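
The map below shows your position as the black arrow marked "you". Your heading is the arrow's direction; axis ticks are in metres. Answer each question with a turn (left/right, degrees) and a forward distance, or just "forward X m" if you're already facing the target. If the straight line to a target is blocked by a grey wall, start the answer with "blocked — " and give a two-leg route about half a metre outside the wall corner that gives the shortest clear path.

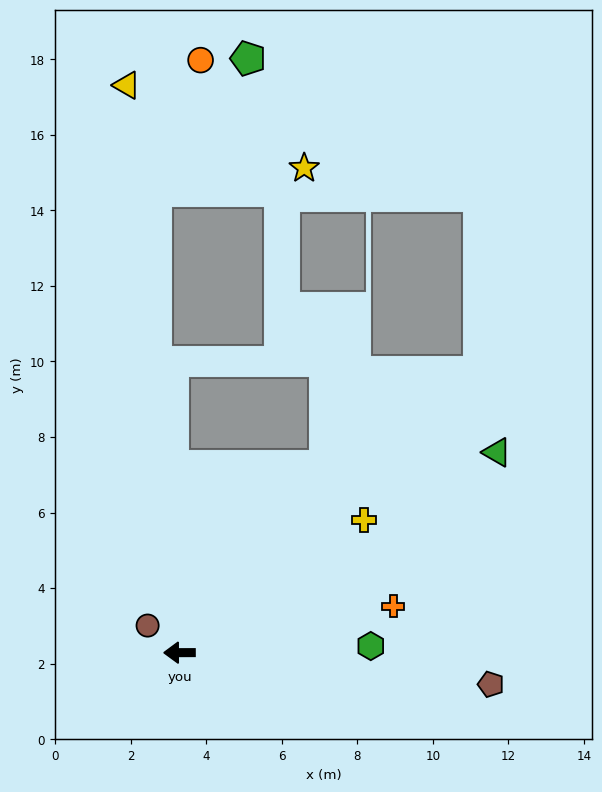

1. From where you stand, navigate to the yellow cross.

turn right 144°, forward 6.0 m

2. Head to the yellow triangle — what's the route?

turn right 85°, forward 15.1 m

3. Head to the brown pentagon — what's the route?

turn left 174°, forward 8.3 m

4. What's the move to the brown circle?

turn right 41°, forward 1.1 m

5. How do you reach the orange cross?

turn right 168°, forward 5.8 m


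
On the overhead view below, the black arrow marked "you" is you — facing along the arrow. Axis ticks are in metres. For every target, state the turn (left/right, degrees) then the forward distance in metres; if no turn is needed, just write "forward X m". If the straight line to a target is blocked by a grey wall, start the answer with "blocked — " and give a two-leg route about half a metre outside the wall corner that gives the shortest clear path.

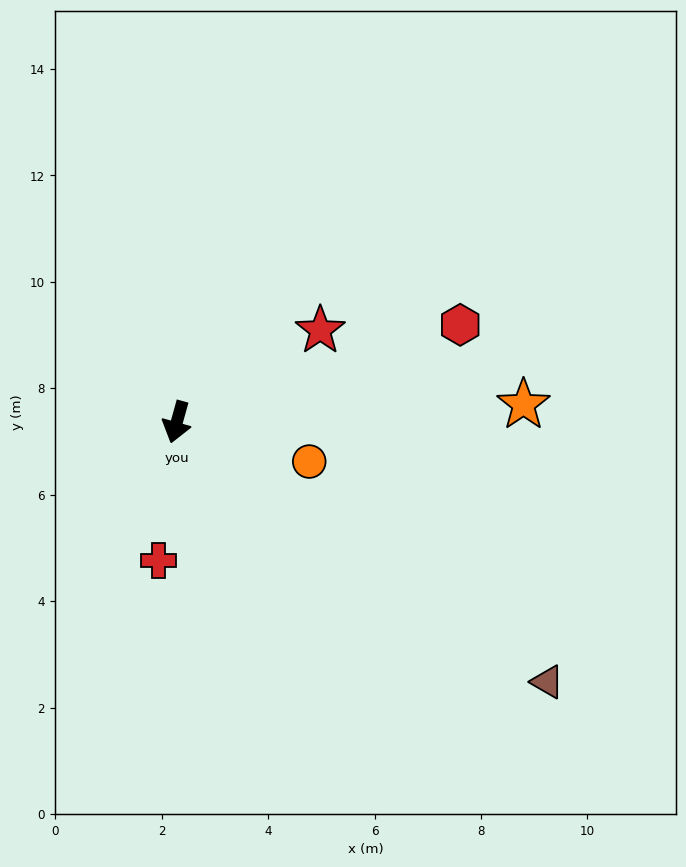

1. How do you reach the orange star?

turn left 108°, forward 6.5 m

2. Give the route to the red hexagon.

turn left 124°, forward 5.6 m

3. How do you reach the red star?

turn left 138°, forward 3.2 m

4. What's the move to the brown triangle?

turn left 70°, forward 8.5 m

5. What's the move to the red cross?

turn left 8°, forward 2.6 m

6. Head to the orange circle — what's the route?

turn left 89°, forward 2.6 m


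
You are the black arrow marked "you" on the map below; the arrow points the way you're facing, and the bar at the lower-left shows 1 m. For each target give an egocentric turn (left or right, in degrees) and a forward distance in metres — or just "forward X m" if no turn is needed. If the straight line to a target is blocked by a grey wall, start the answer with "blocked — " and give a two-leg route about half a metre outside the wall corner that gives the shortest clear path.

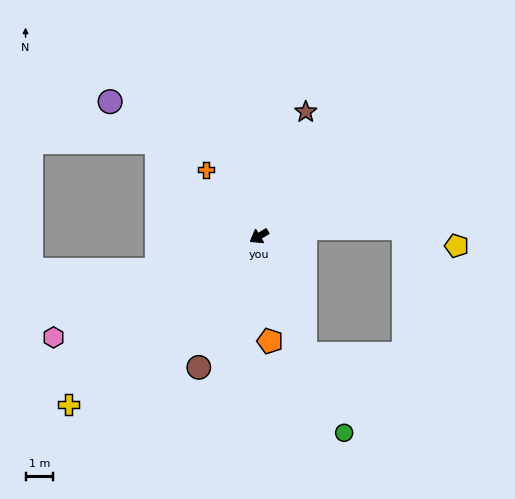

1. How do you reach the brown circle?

turn left 34°, forward 5.2 m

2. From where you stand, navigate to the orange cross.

turn right 83°, forward 3.1 m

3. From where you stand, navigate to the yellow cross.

turn left 11°, forward 9.1 m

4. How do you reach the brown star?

turn right 142°, forward 4.8 m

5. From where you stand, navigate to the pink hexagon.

turn right 5°, forward 8.2 m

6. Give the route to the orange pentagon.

turn left 65°, forward 3.8 m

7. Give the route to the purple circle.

turn right 73°, forward 7.2 m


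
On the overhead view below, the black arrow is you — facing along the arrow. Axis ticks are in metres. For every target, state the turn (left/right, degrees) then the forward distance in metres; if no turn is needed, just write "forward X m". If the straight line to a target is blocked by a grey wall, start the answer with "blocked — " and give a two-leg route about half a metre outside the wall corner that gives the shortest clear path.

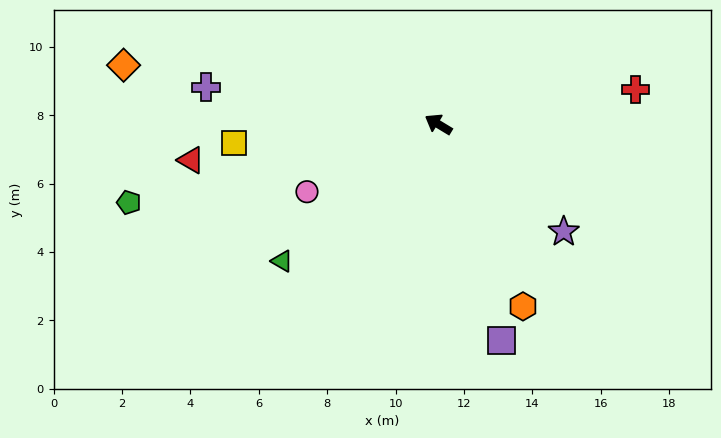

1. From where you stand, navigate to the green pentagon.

turn left 45°, forward 9.3 m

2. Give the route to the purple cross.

turn left 22°, forward 6.9 m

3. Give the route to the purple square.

turn left 138°, forward 6.6 m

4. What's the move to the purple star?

turn left 171°, forward 4.8 m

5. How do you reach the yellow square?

turn left 36°, forward 6.0 m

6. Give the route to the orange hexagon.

turn left 146°, forward 5.9 m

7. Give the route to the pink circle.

turn left 58°, forward 4.3 m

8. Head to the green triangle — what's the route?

turn left 72°, forward 6.1 m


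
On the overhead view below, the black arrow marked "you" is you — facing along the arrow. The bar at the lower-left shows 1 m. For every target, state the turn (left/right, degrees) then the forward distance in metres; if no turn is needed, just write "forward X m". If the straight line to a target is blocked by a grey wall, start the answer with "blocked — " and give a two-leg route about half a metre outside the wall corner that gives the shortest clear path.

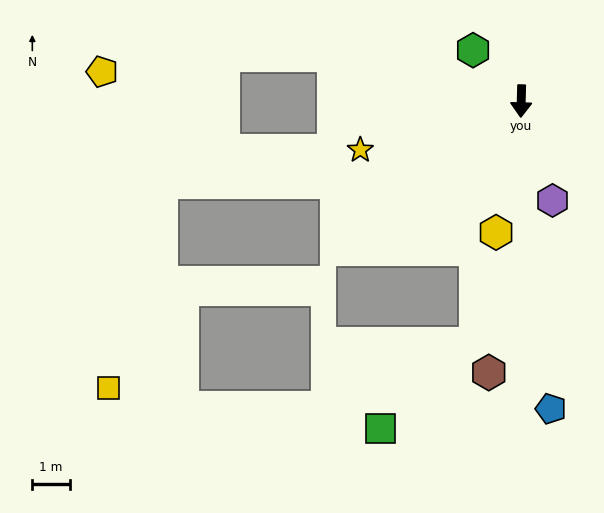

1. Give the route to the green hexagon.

turn right 135°, forward 1.9 m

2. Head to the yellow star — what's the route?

turn right 72°, forward 4.5 m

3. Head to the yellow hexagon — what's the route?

turn right 9°, forward 3.5 m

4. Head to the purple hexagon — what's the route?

turn left 19°, forward 2.8 m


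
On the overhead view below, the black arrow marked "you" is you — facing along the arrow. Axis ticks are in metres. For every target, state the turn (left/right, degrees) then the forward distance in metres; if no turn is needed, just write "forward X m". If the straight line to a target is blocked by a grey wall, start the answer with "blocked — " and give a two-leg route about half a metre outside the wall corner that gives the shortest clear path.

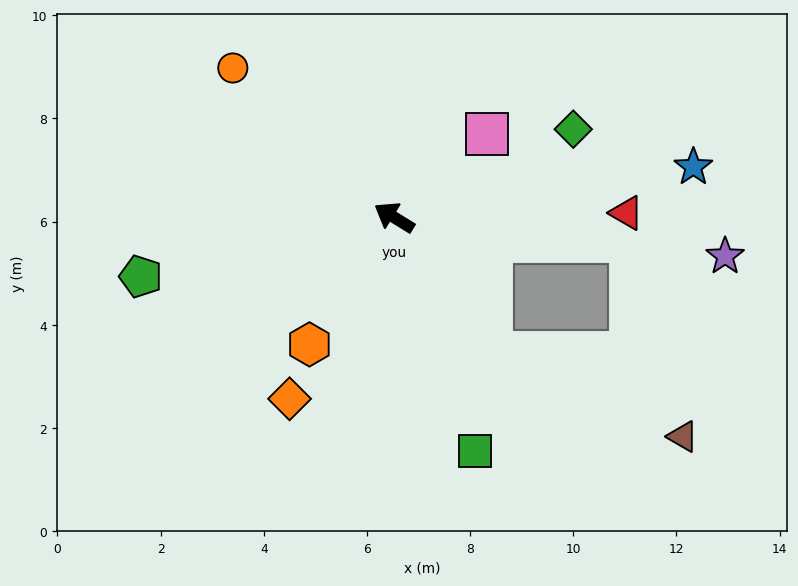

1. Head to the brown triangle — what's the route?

blocked — turn left 157°, forward 3.2 m, then turn left 31°, forward 4.1 m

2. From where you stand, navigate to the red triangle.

turn right 147°, forward 4.5 m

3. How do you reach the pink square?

turn right 106°, forward 2.4 m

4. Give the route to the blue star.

turn right 139°, forward 5.9 m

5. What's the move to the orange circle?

turn right 11°, forward 4.3 m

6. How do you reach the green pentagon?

turn left 45°, forward 5.0 m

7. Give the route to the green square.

turn left 141°, forward 4.8 m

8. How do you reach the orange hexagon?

turn left 88°, forward 3.0 m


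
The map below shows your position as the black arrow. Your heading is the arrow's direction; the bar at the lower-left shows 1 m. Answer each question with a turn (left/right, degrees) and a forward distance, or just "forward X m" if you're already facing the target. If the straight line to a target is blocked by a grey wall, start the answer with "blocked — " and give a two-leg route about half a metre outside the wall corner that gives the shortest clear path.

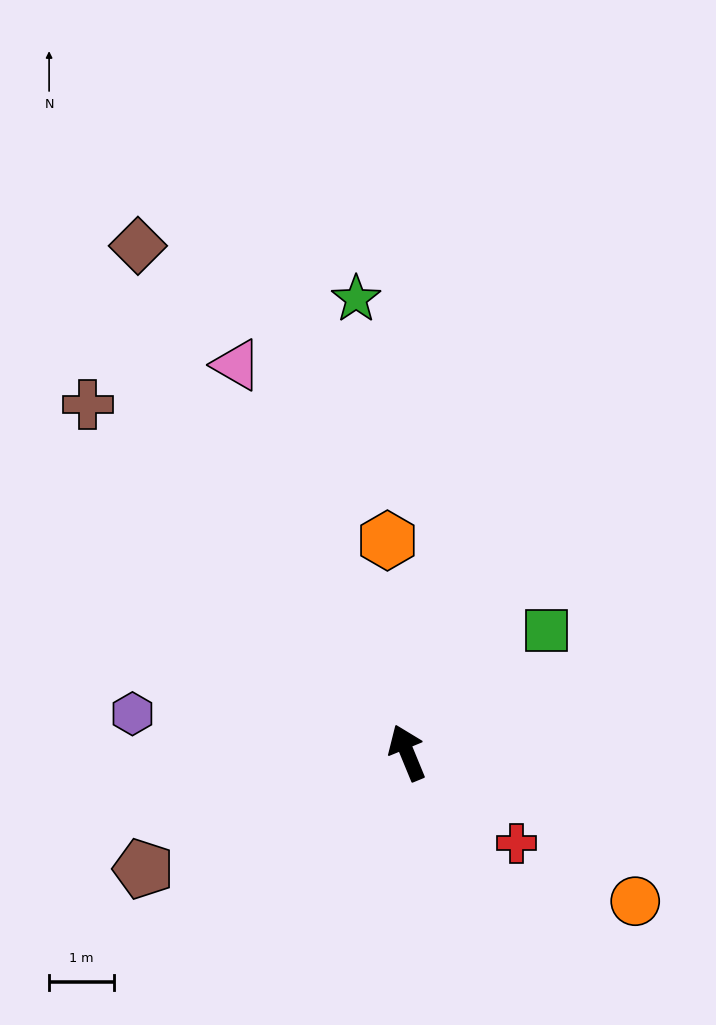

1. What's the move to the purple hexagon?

turn left 60°, forward 4.3 m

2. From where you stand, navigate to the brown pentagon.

turn left 91°, forward 4.4 m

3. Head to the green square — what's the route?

turn right 71°, forward 2.9 m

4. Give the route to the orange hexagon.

turn right 17°, forward 3.3 m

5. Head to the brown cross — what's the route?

turn left 20°, forward 7.3 m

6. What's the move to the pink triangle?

forward 6.5 m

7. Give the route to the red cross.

turn right 152°, forward 2.2 m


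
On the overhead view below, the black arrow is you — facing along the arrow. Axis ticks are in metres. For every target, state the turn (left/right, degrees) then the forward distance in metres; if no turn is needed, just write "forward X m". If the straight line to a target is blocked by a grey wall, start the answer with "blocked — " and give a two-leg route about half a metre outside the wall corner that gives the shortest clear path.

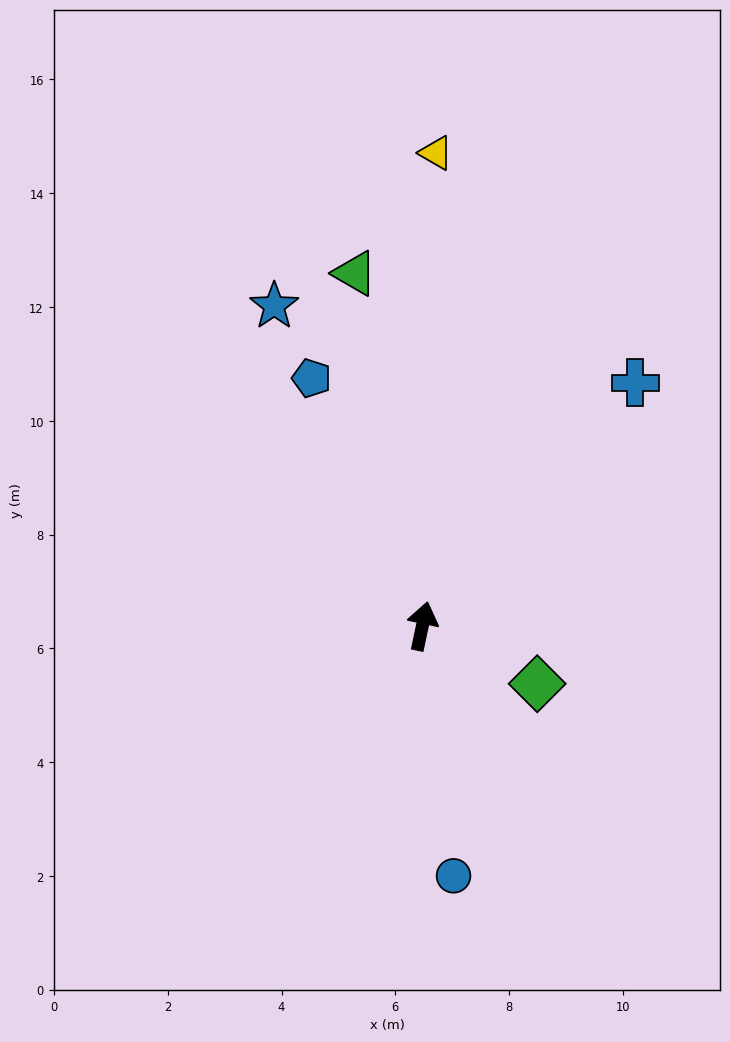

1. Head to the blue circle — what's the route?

turn right 161°, forward 4.4 m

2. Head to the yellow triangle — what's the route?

turn left 10°, forward 8.3 m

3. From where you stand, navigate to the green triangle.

turn left 23°, forward 6.3 m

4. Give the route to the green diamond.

turn right 105°, forward 2.3 m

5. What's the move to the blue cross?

turn right 29°, forward 5.7 m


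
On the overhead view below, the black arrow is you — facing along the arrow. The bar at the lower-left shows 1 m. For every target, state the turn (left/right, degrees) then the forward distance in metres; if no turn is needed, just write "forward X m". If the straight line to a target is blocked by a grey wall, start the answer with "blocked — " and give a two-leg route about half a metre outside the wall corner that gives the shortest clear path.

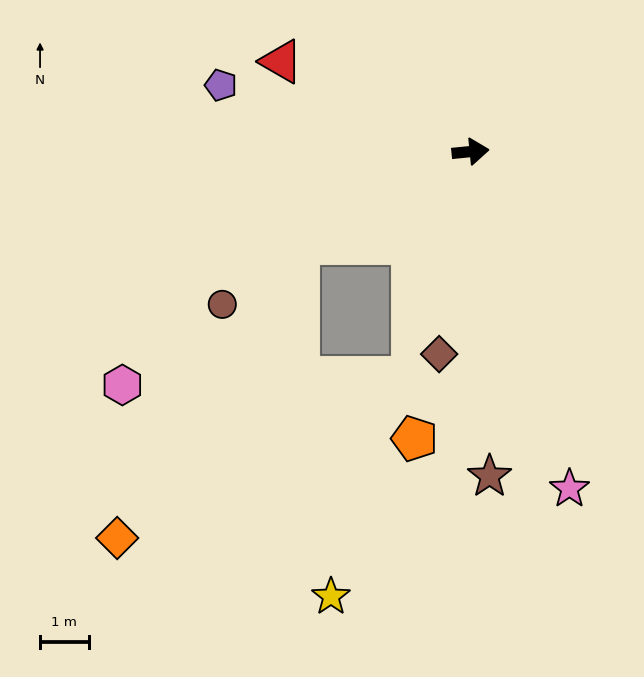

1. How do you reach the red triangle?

turn left 149°, forward 4.3 m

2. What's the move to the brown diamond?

turn right 104°, forward 4.2 m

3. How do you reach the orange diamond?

blocked — turn right 157°, forward 4.0 m, then turn left 29°, forward 7.1 m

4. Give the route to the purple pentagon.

turn left 159°, forward 5.3 m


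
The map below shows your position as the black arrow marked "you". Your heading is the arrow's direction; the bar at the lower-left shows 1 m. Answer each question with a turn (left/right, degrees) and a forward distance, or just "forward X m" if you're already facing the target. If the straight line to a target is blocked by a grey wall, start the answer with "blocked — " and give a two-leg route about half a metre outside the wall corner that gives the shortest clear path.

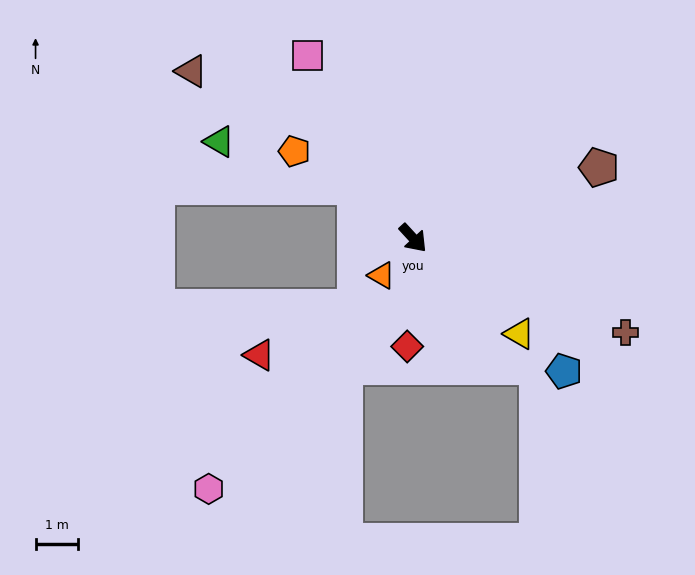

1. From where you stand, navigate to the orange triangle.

turn right 83°, forward 1.1 m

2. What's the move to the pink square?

turn left 167°, forward 4.9 m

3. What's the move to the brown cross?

turn left 24°, forward 5.4 m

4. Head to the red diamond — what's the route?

turn right 46°, forward 2.5 m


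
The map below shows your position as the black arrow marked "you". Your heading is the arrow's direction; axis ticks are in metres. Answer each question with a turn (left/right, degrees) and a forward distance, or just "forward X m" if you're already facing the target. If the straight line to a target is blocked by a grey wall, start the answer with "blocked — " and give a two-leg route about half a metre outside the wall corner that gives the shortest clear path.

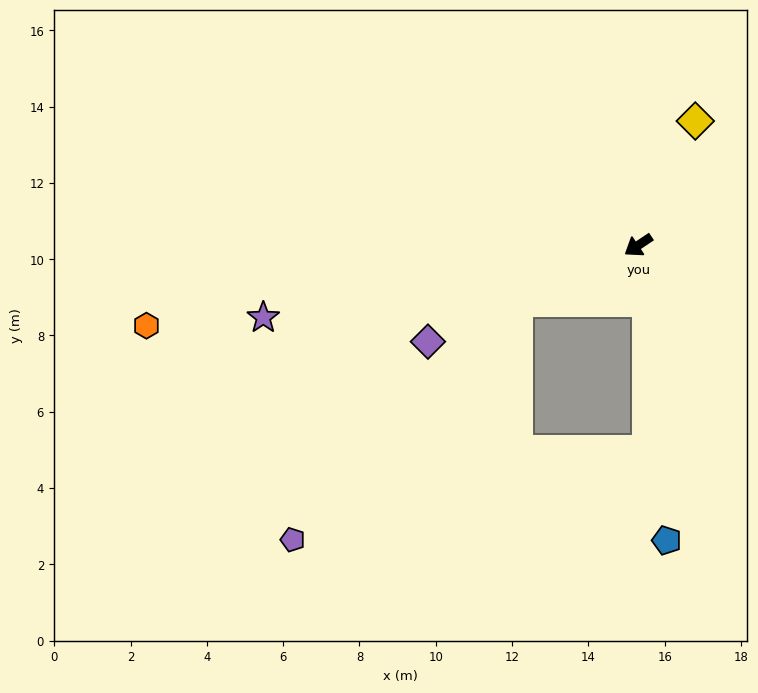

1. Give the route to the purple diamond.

turn right 9°, forward 6.1 m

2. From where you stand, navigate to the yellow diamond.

turn right 148°, forward 3.6 m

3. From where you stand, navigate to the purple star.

turn right 23°, forward 10.0 m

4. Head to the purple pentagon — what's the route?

blocked — turn right 9°, forward 3.5 m, then turn left 22°, forward 8.6 m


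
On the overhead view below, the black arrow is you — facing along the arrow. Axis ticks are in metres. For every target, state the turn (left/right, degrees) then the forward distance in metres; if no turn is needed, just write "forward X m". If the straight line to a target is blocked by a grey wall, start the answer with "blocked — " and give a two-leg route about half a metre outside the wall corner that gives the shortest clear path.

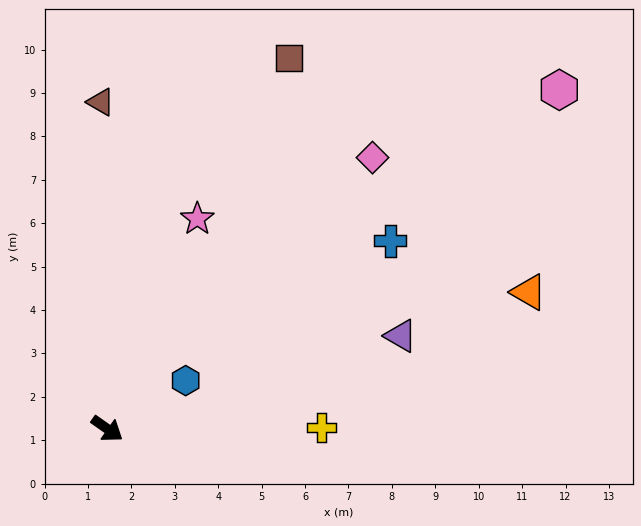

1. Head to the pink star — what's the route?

turn left 102°, forward 5.3 m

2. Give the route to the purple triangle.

turn left 53°, forward 7.1 m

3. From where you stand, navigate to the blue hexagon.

turn left 67°, forward 2.1 m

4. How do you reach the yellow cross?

turn left 35°, forward 4.9 m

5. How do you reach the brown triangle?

turn left 126°, forward 7.5 m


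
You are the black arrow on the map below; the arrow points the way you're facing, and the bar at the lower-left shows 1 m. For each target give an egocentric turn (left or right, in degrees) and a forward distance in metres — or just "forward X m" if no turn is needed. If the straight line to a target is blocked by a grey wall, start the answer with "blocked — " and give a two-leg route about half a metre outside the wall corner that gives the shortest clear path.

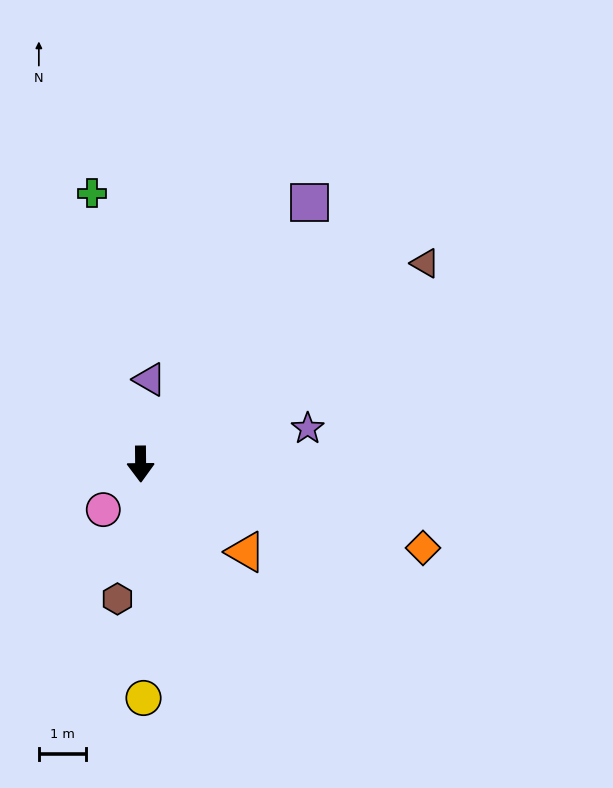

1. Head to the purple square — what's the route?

turn left 147°, forward 6.5 m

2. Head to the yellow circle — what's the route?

forward 4.9 m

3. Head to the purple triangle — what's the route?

turn left 173°, forward 1.8 m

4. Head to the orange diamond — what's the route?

turn left 73°, forward 6.2 m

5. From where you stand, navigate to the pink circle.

turn right 40°, forward 1.2 m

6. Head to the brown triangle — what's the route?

turn left 125°, forward 7.3 m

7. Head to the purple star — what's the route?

turn left 101°, forward 3.6 m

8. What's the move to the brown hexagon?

turn right 10°, forward 2.9 m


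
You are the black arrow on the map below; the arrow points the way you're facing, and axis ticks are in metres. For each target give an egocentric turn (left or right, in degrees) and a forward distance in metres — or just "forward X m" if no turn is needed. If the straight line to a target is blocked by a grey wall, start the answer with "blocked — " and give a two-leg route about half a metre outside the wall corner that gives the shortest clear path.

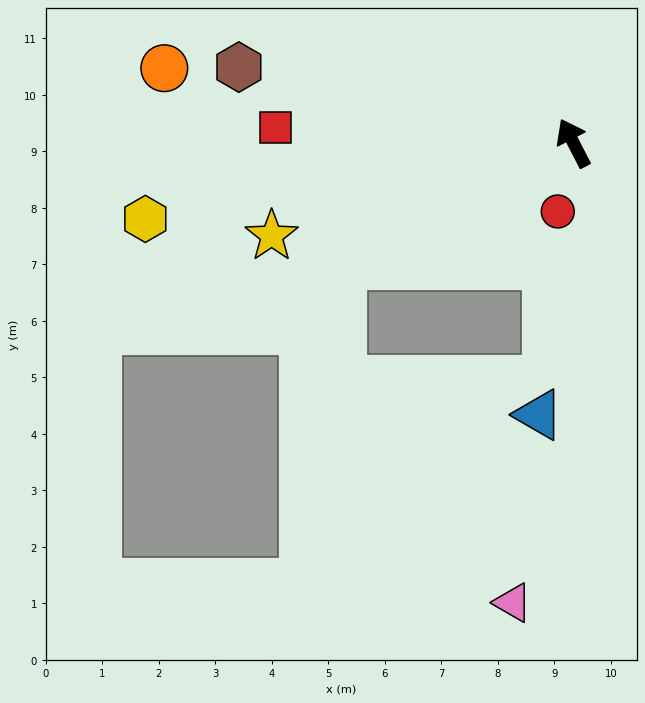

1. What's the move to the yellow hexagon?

turn left 73°, forward 7.7 m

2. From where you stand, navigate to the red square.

turn left 60°, forward 5.3 m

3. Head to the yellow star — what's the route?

turn left 80°, forward 5.6 m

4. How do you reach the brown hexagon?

turn left 50°, forward 6.1 m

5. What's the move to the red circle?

turn left 140°, forward 1.2 m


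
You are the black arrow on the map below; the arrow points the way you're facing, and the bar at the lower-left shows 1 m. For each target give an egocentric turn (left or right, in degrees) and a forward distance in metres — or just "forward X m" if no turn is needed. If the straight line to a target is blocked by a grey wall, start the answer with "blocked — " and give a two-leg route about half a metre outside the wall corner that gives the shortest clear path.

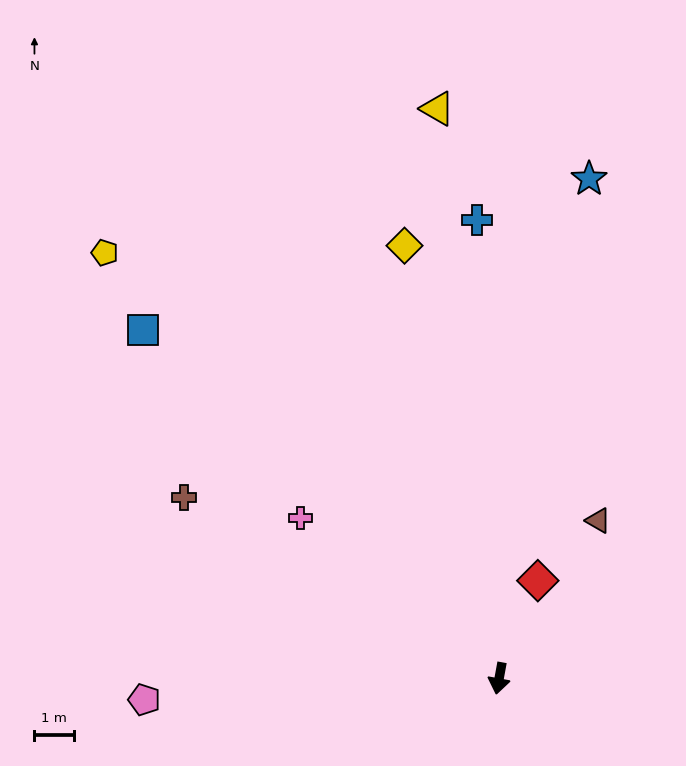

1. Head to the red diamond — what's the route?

turn left 169°, forward 2.7 m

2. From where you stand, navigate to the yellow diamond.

turn right 157°, forward 11.2 m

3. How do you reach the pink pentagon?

turn right 76°, forward 9.0 m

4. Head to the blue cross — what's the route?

turn right 167°, forward 11.6 m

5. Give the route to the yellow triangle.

turn right 163°, forward 14.5 m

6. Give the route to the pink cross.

turn right 119°, forward 6.5 m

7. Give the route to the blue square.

turn right 124°, forward 12.6 m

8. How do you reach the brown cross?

turn right 110°, forward 9.2 m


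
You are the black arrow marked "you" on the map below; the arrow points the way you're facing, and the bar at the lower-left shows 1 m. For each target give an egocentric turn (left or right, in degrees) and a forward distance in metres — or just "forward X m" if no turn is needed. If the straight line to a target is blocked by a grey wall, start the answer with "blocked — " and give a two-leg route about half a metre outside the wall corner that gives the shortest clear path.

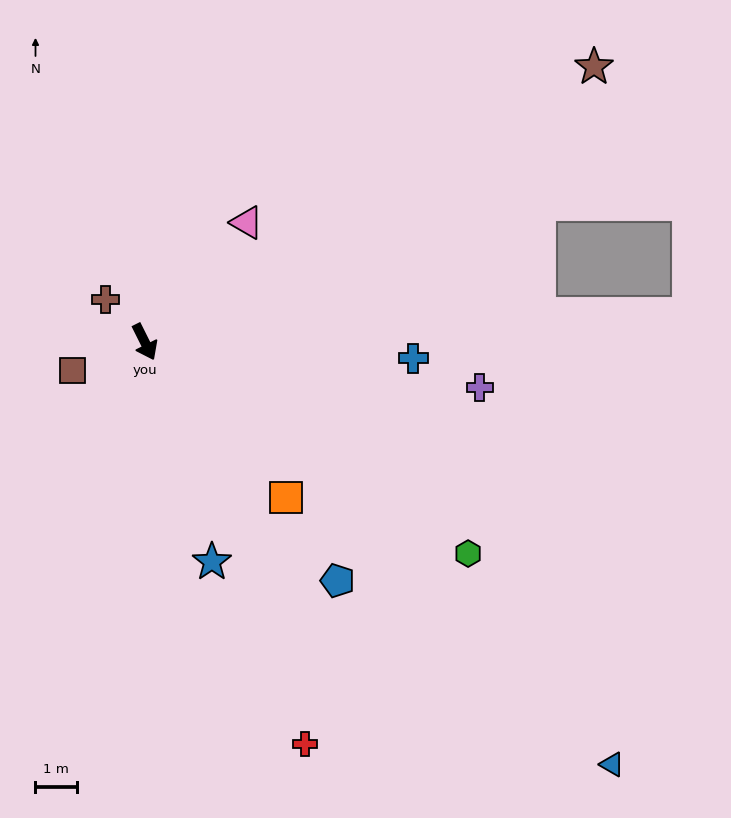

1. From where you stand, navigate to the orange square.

turn left 16°, forward 5.1 m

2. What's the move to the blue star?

turn right 10°, forward 5.6 m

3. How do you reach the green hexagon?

turn left 30°, forward 9.4 m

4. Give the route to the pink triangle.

turn left 113°, forward 3.8 m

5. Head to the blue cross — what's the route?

turn left 60°, forward 6.5 m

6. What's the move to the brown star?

turn left 95°, forward 12.8 m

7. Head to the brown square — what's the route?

turn right 95°, forward 1.9 m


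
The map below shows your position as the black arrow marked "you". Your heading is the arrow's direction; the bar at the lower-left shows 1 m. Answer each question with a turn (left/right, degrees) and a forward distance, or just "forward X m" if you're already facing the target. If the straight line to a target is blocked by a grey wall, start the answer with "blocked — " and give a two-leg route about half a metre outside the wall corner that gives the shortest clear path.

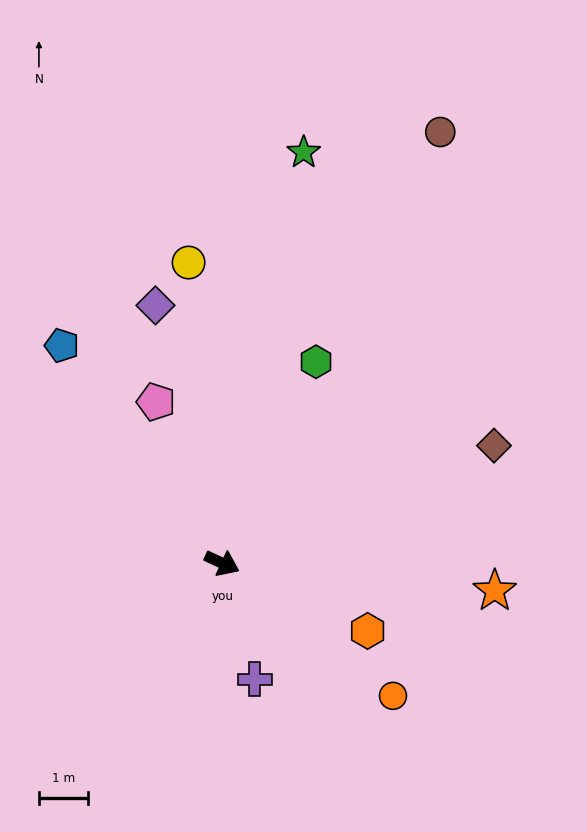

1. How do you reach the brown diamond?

turn left 48°, forward 6.1 m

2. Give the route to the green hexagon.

turn left 90°, forward 4.6 m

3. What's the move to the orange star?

turn left 19°, forward 5.6 m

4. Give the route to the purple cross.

turn right 50°, forward 2.5 m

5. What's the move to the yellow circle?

turn left 121°, forward 6.2 m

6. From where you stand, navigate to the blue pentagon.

turn left 151°, forward 5.5 m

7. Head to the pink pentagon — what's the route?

turn left 137°, forward 3.6 m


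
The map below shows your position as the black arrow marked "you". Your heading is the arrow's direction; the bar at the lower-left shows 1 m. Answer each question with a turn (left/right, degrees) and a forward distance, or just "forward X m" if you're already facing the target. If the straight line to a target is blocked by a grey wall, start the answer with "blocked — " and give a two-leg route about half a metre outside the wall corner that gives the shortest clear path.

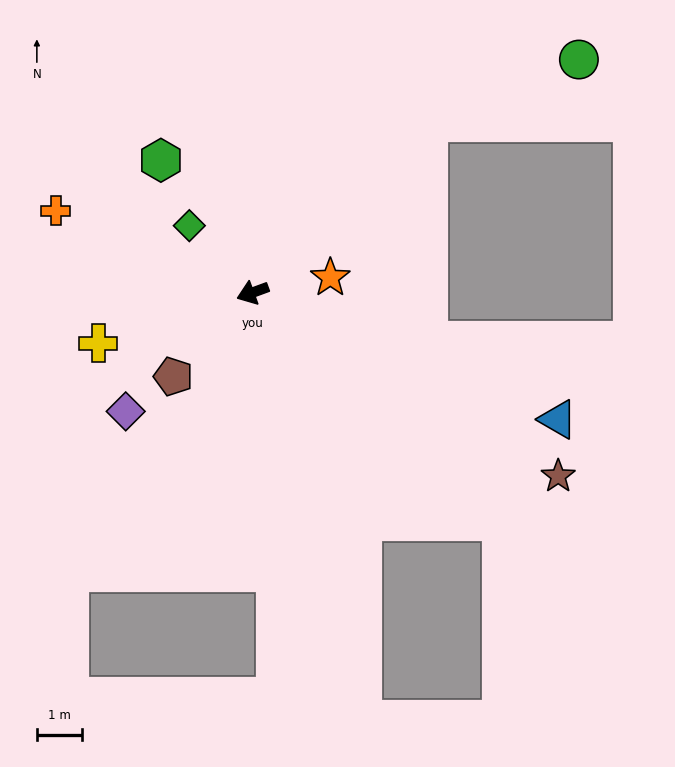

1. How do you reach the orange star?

turn left 171°, forward 1.7 m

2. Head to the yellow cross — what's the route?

turn right 2°, forward 3.6 m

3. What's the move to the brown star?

turn left 129°, forward 7.8 m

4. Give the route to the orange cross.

turn right 43°, forward 4.7 m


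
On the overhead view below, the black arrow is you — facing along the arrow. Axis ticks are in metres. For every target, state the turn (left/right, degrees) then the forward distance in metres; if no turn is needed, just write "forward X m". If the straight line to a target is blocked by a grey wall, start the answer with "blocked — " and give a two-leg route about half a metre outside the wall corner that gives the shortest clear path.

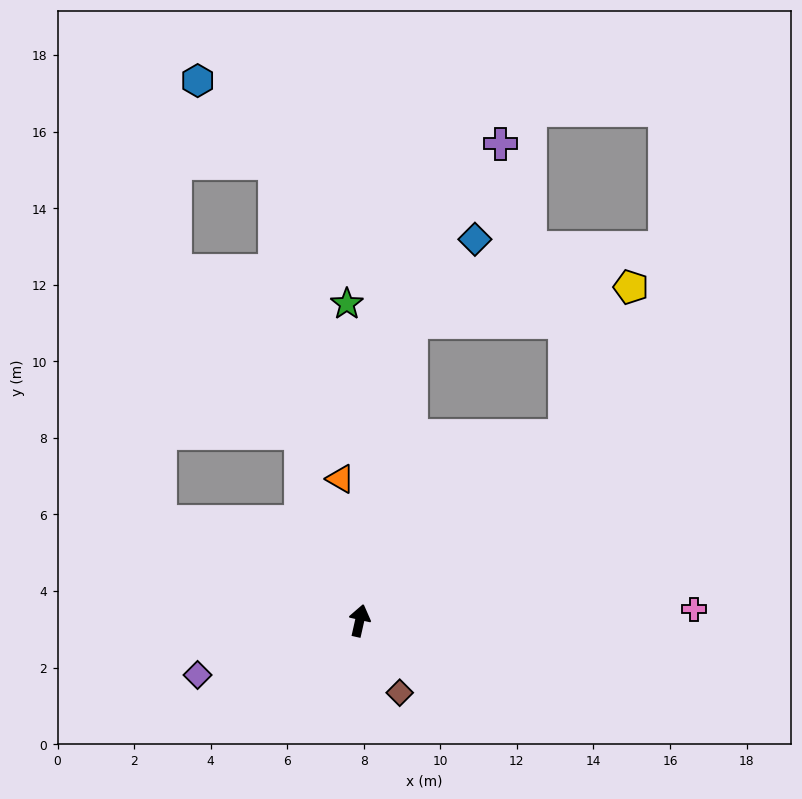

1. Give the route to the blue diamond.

blocked — turn left 3°, forward 7.9 m, then turn right 28°, forward 2.7 m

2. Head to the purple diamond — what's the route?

turn left 121°, forward 4.5 m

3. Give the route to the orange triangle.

turn left 20°, forward 3.7 m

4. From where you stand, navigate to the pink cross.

turn right 75°, forward 8.7 m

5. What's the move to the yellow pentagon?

blocked — turn right 35°, forward 7.2 m, then turn left 23°, forward 4.2 m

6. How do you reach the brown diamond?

turn right 138°, forward 2.2 m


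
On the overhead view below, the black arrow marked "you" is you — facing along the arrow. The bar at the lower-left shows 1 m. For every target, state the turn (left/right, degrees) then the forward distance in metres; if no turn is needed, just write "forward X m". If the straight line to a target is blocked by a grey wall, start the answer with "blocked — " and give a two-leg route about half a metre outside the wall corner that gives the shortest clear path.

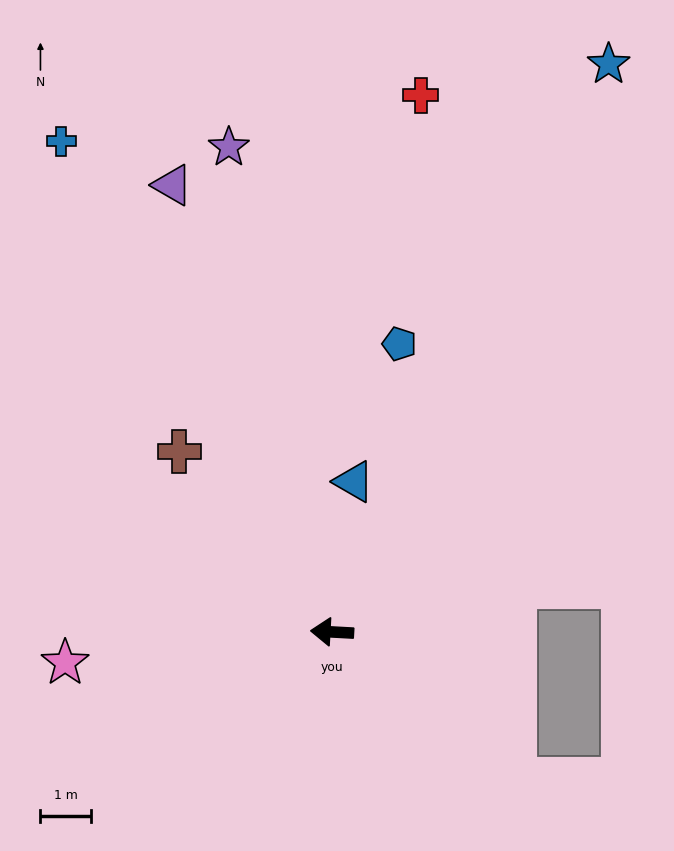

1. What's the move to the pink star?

turn left 10°, forward 5.3 m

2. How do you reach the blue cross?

turn right 58°, forward 11.0 m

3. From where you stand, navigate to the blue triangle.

turn right 95°, forward 3.0 m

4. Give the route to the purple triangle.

turn right 67°, forward 9.3 m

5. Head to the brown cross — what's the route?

turn right 47°, forward 4.6 m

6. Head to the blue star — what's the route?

turn right 113°, forward 12.4 m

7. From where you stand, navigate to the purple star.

turn right 75°, forward 9.7 m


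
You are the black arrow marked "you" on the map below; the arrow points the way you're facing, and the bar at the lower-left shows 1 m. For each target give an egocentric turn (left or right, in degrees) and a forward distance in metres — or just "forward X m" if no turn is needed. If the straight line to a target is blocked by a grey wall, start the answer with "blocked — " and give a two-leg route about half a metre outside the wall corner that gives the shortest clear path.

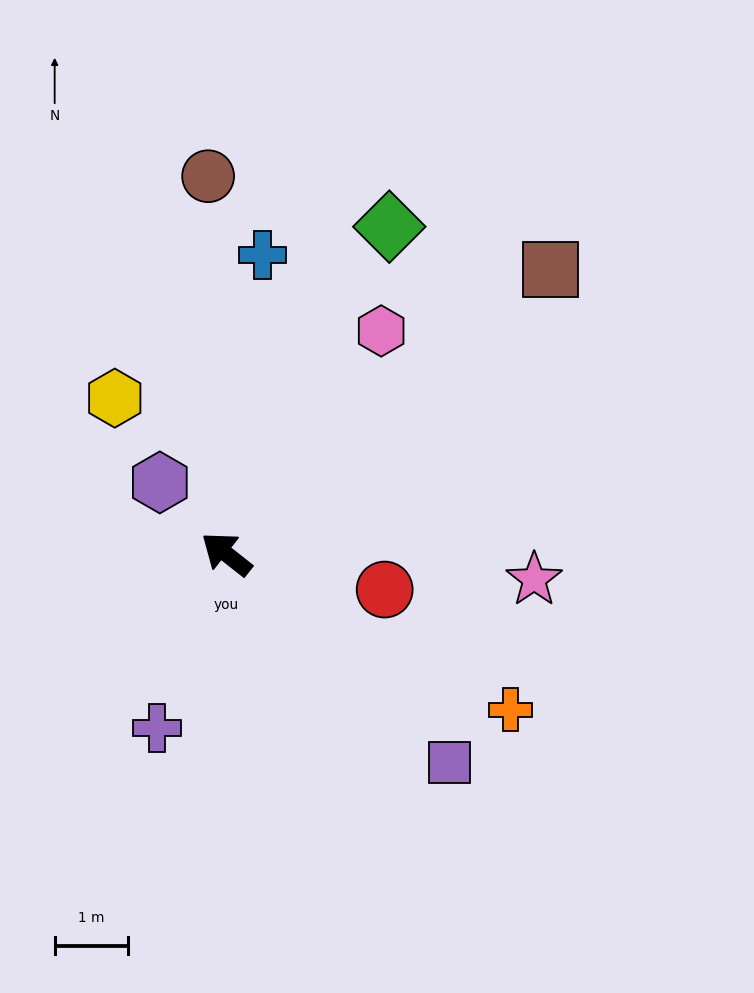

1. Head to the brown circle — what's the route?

turn right 49°, forward 5.2 m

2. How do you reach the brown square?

turn right 101°, forward 5.9 m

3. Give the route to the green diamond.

turn right 78°, forward 5.0 m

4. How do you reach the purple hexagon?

turn right 9°, forward 1.3 m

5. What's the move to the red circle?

turn right 154°, forward 2.2 m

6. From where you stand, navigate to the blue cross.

turn right 59°, forward 4.1 m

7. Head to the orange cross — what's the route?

turn right 170°, forward 4.4 m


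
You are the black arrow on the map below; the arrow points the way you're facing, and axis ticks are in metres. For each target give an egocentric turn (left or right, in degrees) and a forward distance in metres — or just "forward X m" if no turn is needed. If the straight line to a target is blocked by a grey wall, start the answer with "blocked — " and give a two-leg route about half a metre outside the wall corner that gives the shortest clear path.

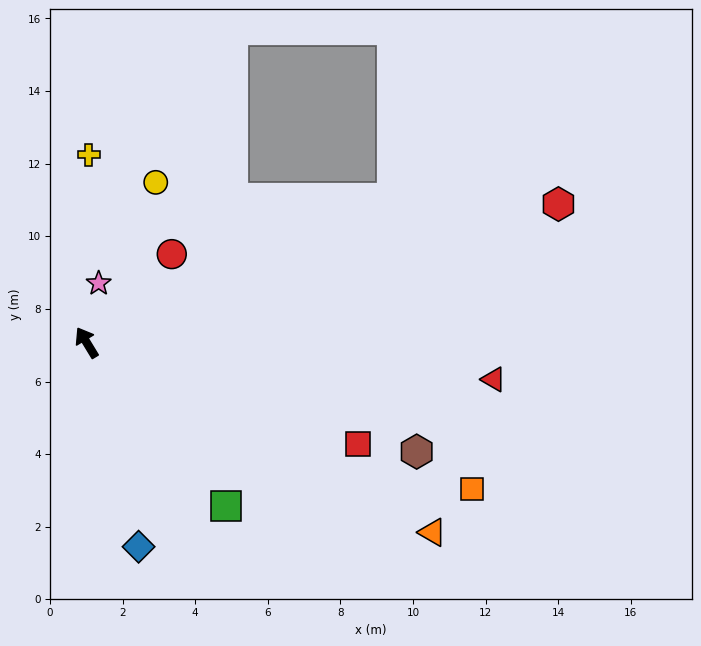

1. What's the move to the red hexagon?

turn right 105°, forward 13.5 m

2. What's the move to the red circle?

turn right 75°, forward 3.4 m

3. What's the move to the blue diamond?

turn left 163°, forward 5.8 m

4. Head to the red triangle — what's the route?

turn right 126°, forward 11.3 m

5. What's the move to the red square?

turn right 142°, forward 8.0 m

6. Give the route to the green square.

turn right 171°, forward 5.9 m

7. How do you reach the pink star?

turn right 43°, forward 1.7 m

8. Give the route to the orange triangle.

turn right 150°, forward 10.9 m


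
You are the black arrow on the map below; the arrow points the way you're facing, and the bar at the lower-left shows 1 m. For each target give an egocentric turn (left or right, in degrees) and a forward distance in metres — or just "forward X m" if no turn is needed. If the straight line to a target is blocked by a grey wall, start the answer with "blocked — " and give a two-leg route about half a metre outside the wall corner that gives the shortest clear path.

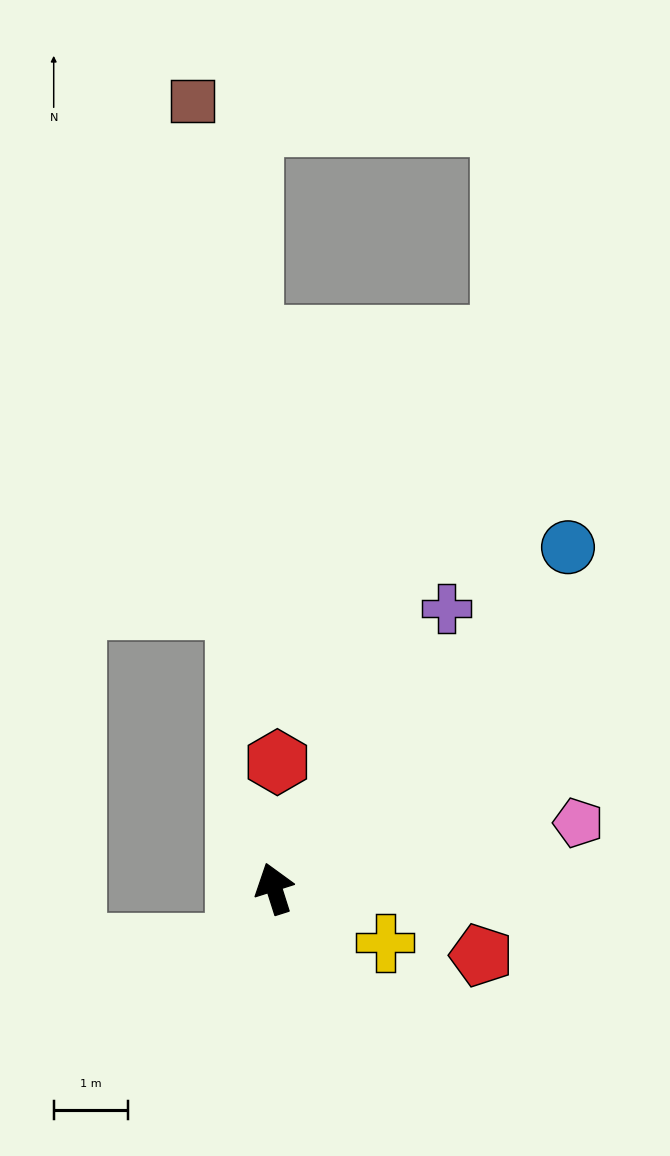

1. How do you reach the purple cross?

turn right 49°, forward 4.4 m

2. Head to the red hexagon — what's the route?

turn right 19°, forward 1.7 m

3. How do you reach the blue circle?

turn right 58°, forward 6.0 m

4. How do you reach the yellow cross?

turn right 134°, forward 1.7 m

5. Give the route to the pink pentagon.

turn right 95°, forward 4.2 m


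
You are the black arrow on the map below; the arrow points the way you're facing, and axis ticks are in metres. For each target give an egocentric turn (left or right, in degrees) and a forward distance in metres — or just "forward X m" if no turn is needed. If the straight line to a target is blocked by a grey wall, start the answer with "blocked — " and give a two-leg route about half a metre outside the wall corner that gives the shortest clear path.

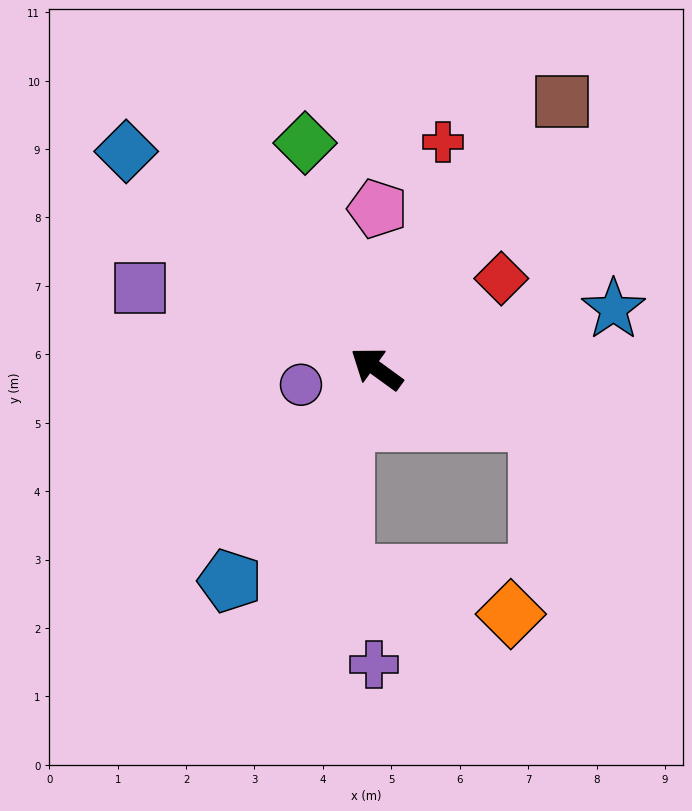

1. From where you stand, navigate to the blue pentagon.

turn left 91°, forward 3.8 m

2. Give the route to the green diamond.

turn right 36°, forward 3.5 m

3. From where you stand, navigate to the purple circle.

turn left 48°, forward 1.1 m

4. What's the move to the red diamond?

turn right 108°, forward 2.3 m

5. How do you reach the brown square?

turn right 89°, forward 4.8 m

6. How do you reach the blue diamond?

turn right 5°, forward 4.8 m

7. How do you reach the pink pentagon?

turn right 54°, forward 2.3 m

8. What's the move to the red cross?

turn right 70°, forward 3.5 m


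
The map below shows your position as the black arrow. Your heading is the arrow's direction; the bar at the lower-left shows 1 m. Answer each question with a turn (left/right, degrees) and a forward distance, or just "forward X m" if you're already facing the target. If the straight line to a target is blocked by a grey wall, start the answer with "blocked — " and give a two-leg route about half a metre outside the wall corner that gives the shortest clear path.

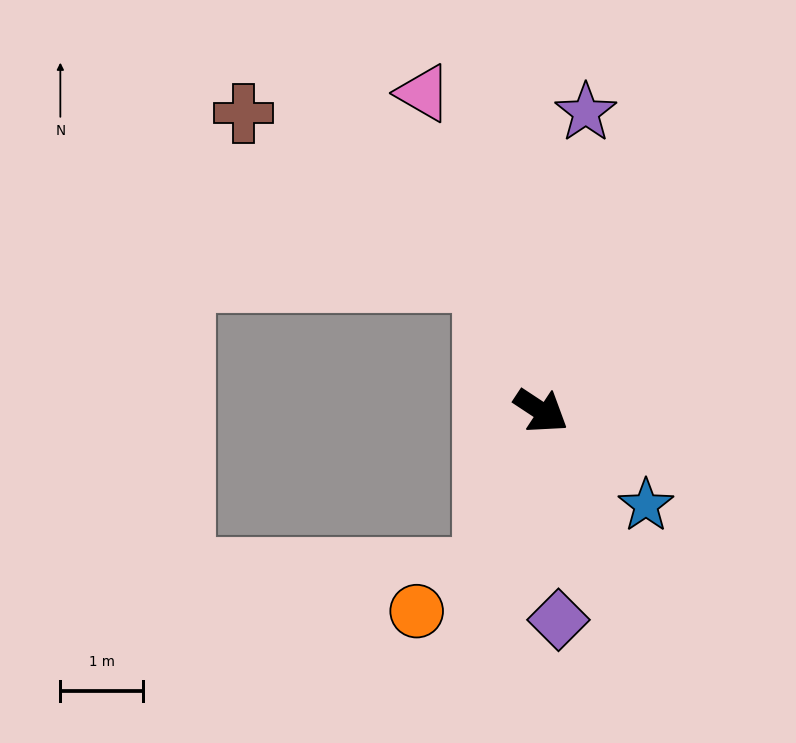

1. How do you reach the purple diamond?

turn right 52°, forward 2.5 m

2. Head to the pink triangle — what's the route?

turn left 144°, forward 4.1 m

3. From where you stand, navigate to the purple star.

turn left 115°, forward 3.7 m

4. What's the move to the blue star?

turn right 9°, forward 1.7 m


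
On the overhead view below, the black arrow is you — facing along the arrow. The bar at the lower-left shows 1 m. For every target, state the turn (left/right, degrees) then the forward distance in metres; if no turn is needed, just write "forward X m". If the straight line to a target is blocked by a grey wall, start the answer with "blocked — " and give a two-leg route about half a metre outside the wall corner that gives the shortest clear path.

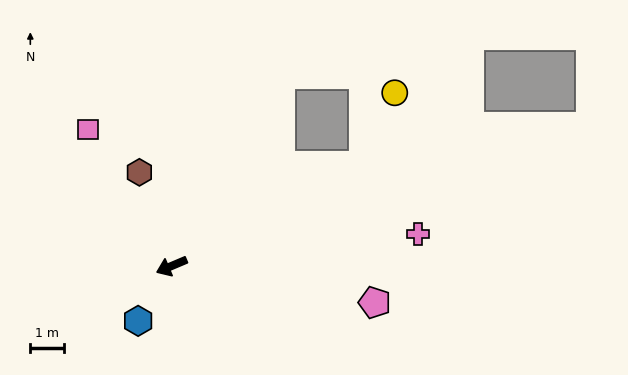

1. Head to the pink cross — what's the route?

turn left 164°, forward 7.3 m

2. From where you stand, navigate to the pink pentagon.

turn left 147°, forward 6.1 m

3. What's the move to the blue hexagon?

turn left 36°, forward 1.9 m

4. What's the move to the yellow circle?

blocked — turn right 175°, forward 6.4 m, then turn left 39°, forward 2.3 m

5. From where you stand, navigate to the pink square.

turn right 81°, forward 4.7 m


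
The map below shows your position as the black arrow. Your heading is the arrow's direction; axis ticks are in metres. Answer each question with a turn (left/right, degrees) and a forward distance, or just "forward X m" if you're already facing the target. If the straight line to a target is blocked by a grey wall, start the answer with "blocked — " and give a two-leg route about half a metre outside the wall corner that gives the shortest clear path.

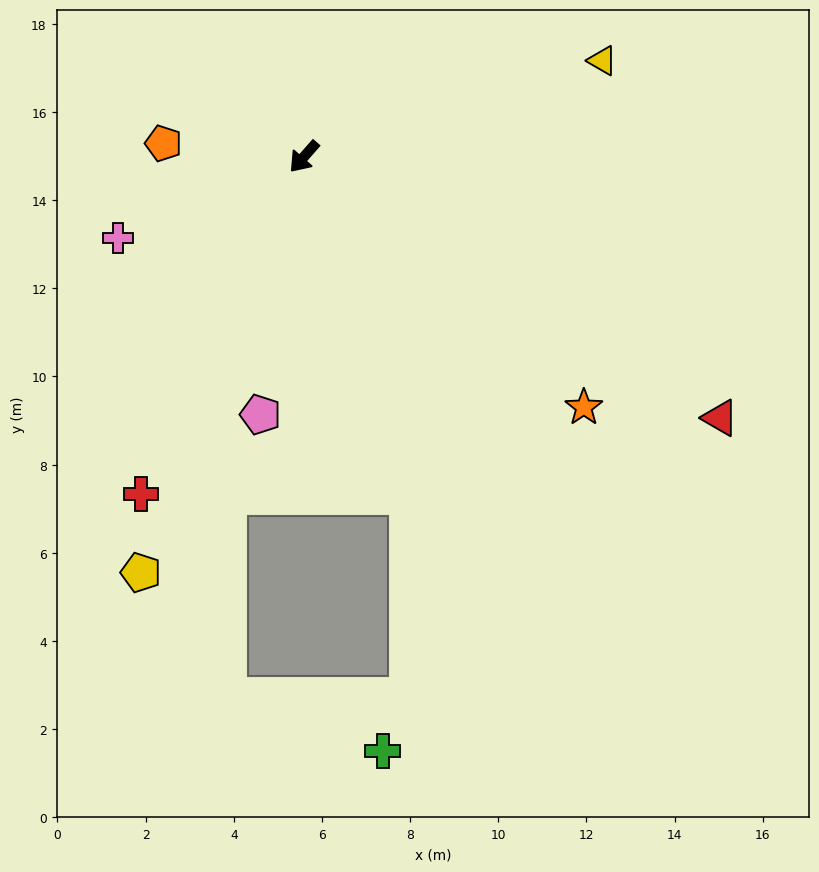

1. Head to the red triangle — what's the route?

turn left 99°, forward 11.1 m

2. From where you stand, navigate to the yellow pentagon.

turn left 20°, forward 10.1 m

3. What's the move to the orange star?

turn left 89°, forward 8.5 m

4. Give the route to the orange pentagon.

turn right 54°, forward 3.2 m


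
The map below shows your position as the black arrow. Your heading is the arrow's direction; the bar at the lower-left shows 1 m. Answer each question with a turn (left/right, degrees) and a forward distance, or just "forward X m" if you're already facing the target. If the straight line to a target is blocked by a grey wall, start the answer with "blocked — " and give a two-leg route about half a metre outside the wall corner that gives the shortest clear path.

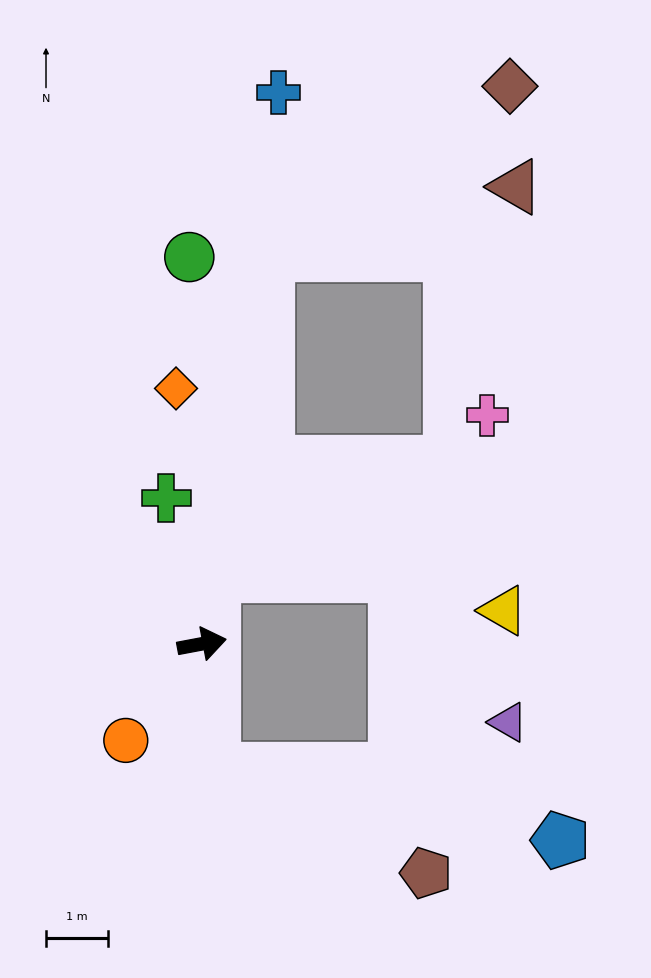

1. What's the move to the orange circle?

turn right 139°, forward 2.0 m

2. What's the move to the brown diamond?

blocked — turn left 70°, forward 6.4 m, then turn right 46°, forward 4.8 m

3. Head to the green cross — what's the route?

turn left 93°, forward 2.4 m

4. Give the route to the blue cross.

turn left 71°, forward 9.0 m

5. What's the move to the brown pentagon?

blocked — turn right 95°, forward 2.0 m, then turn left 58°, forward 3.8 m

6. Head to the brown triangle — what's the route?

blocked — turn left 70°, forward 6.4 m, then turn right 65°, forward 4.2 m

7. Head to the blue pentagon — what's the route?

blocked — turn right 95°, forward 2.0 m, then turn left 73°, forward 5.7 m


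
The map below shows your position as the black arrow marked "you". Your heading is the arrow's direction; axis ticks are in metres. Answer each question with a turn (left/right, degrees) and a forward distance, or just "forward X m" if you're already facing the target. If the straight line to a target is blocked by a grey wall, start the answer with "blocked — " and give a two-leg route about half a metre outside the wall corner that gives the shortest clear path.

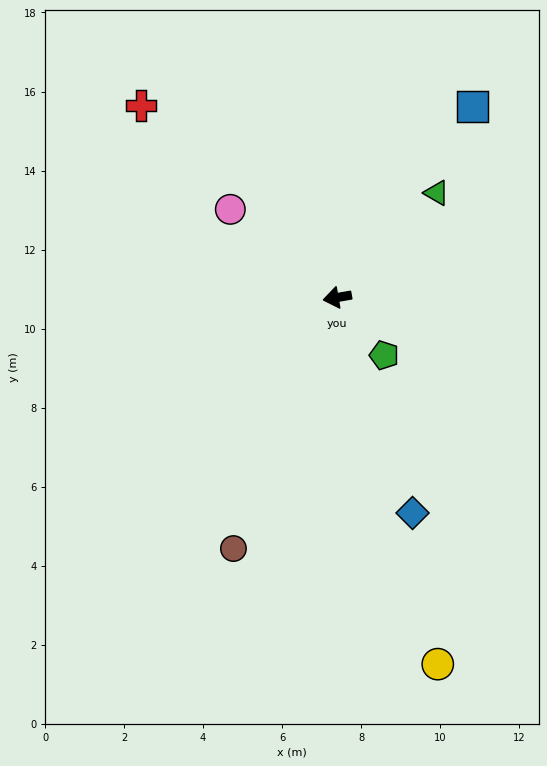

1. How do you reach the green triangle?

turn right 143°, forward 3.7 m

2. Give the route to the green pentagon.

turn left 119°, forward 1.9 m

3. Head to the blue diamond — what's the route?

turn left 99°, forward 5.8 m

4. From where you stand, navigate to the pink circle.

turn right 49°, forward 3.5 m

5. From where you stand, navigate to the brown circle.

turn left 58°, forward 6.9 m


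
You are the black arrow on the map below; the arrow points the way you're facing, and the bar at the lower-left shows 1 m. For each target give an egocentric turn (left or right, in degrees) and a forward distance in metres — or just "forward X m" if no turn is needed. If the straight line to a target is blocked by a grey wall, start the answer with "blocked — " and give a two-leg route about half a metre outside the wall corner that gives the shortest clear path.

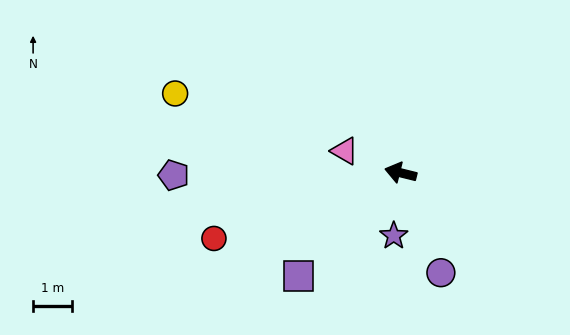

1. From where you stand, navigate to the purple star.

turn left 98°, forward 1.6 m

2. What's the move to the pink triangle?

turn right 7°, forward 1.5 m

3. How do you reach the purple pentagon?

turn left 14°, forward 5.8 m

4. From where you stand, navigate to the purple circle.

turn left 126°, forward 2.7 m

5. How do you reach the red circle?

turn left 33°, forward 5.0 m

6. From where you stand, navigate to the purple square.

turn left 59°, forward 3.7 m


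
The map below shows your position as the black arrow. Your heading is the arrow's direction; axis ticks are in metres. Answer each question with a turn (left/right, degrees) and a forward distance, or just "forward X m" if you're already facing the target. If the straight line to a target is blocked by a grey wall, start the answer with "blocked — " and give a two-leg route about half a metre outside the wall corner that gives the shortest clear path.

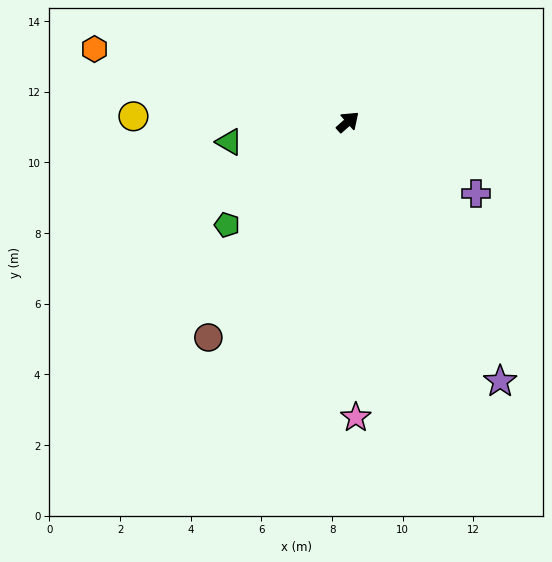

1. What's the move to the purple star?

turn right 101°, forward 8.5 m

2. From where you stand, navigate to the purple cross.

turn right 71°, forward 4.2 m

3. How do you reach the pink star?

turn right 130°, forward 8.4 m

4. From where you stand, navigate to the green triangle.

turn left 148°, forward 3.4 m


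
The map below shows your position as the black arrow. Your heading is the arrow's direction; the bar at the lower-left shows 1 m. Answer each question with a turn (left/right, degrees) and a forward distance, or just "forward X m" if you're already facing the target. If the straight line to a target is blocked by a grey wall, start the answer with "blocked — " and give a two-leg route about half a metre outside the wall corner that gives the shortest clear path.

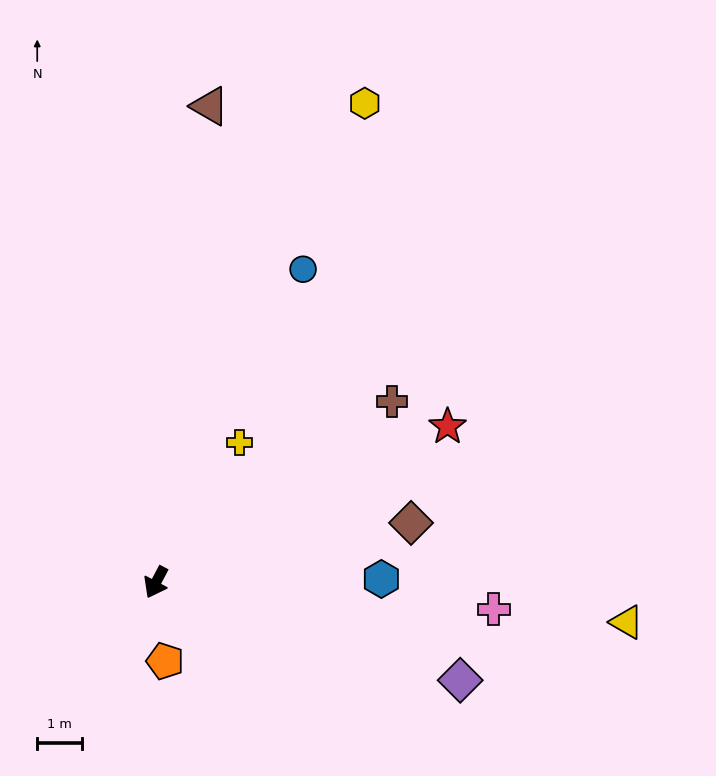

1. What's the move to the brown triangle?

turn right 159°, forward 10.7 m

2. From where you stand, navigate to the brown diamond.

turn left 131°, forward 5.8 m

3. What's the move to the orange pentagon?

turn left 34°, forward 1.8 m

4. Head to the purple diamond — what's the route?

turn left 100°, forward 7.1 m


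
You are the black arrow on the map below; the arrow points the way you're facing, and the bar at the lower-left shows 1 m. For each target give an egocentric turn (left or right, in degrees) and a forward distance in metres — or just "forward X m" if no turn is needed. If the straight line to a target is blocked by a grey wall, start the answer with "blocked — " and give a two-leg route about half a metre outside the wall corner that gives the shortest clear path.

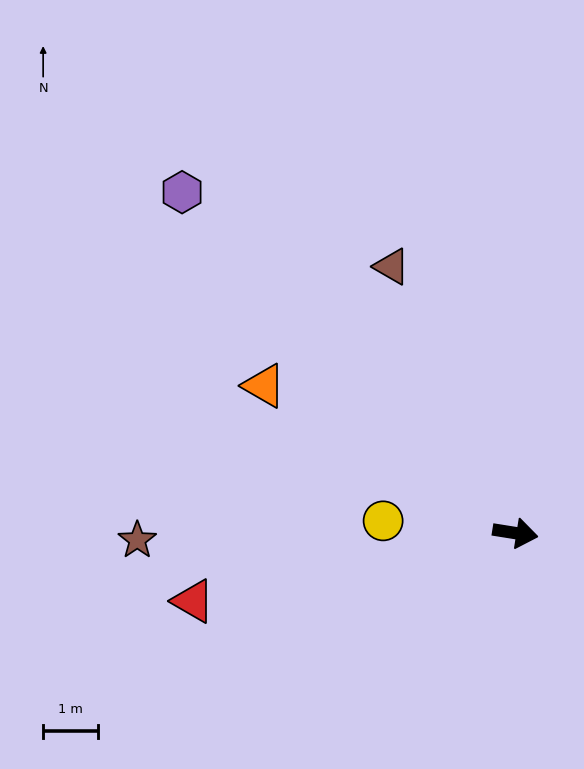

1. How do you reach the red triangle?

turn right 159°, forward 6.0 m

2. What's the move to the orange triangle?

turn left 159°, forward 5.3 m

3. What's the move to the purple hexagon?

turn left 143°, forward 8.7 m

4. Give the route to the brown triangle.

turn left 124°, forward 5.4 m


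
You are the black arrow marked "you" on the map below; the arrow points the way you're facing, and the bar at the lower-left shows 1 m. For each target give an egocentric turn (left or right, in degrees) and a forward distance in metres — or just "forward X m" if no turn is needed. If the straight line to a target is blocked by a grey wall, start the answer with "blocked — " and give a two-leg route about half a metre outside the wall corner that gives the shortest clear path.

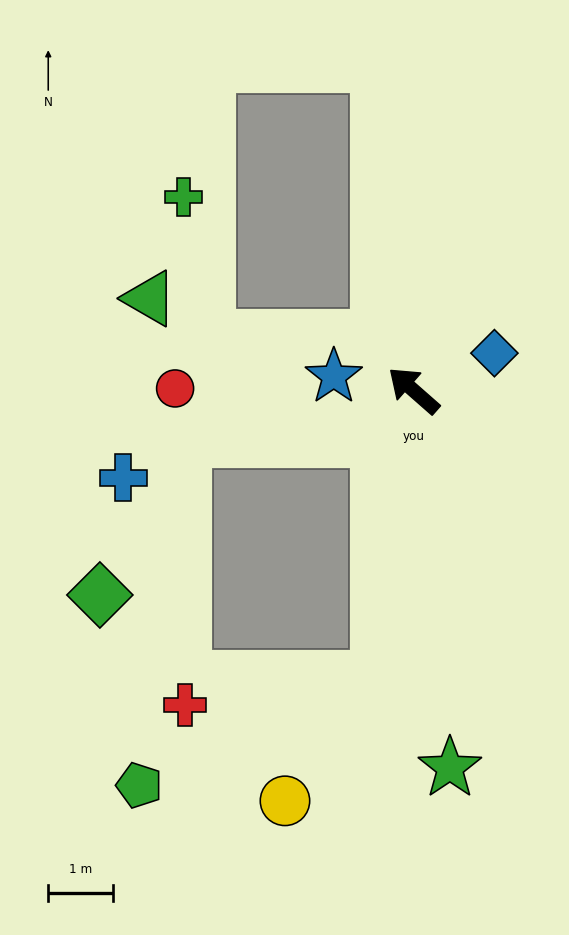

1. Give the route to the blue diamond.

turn right 114°, forward 1.4 m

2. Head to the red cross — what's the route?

blocked — turn left 124°, forward 4.5 m, then turn right 75°, forward 3.0 m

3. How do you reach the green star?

turn left 137°, forward 5.9 m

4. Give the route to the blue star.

turn left 31°, forward 1.3 m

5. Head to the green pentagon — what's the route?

blocked — turn left 124°, forward 4.5 m, then turn right 58°, forward 4.1 m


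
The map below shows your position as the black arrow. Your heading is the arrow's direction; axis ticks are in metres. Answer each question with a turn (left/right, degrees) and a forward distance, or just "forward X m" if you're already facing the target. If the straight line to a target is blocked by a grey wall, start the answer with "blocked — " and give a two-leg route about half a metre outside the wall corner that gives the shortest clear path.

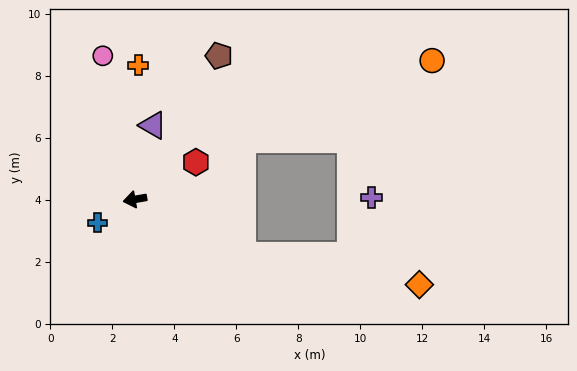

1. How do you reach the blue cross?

turn left 22°, forward 1.4 m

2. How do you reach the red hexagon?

turn right 159°, forward 2.3 m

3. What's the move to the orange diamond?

blocked — turn left 143°, forward 3.9 m, then turn left 18°, forward 5.8 m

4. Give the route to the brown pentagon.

turn right 130°, forward 5.4 m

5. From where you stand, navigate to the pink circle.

turn right 87°, forward 4.7 m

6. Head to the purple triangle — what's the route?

turn right 114°, forward 2.5 m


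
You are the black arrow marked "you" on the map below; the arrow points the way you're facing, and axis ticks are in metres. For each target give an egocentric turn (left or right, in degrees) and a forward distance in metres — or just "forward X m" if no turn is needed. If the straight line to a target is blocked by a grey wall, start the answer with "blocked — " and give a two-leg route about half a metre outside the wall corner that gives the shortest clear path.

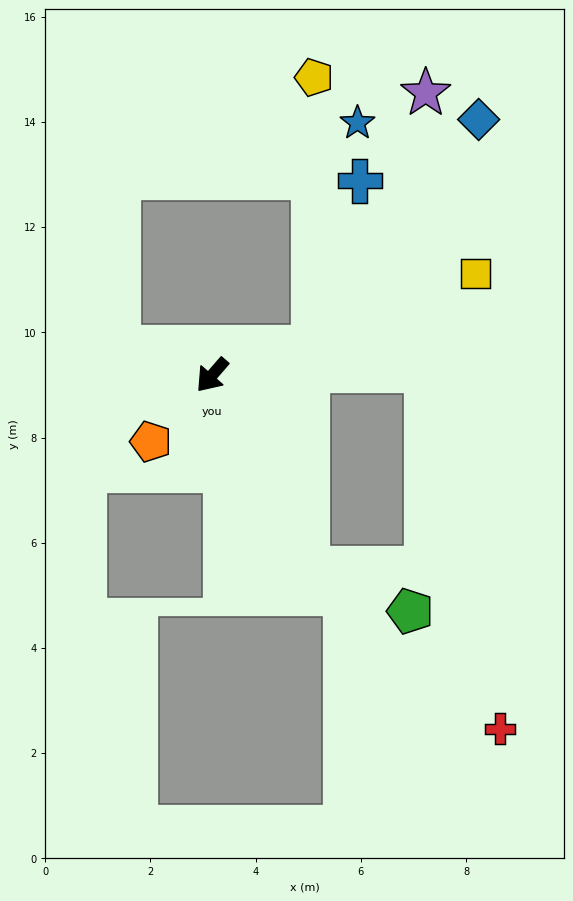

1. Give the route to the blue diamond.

blocked — turn left 146°, forward 2.0 m, then turn left 39°, forward 5.3 m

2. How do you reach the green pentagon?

blocked — turn left 67°, forward 4.1 m, then turn left 41°, forward 2.1 m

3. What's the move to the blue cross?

blocked — turn left 146°, forward 2.0 m, then turn left 60°, forward 3.3 m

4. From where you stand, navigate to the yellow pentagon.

blocked — turn left 146°, forward 2.0 m, then turn left 75°, forward 5.1 m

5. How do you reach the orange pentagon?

forward 1.7 m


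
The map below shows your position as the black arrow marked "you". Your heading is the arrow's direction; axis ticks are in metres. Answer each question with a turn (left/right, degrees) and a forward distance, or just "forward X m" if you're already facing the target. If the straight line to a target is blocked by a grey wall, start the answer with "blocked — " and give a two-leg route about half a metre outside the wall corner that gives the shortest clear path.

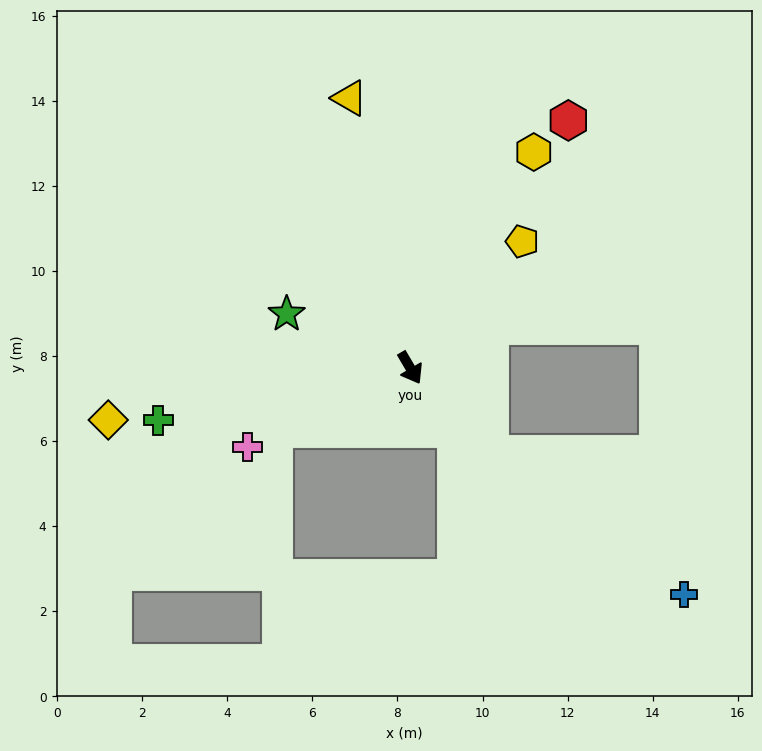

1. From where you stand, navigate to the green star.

turn right 144°, forward 3.2 m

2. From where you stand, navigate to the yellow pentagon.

turn left 108°, forward 4.0 m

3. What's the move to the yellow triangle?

turn left 162°, forward 6.5 m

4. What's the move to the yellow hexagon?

turn left 120°, forward 5.8 m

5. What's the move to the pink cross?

turn right 95°, forward 4.2 m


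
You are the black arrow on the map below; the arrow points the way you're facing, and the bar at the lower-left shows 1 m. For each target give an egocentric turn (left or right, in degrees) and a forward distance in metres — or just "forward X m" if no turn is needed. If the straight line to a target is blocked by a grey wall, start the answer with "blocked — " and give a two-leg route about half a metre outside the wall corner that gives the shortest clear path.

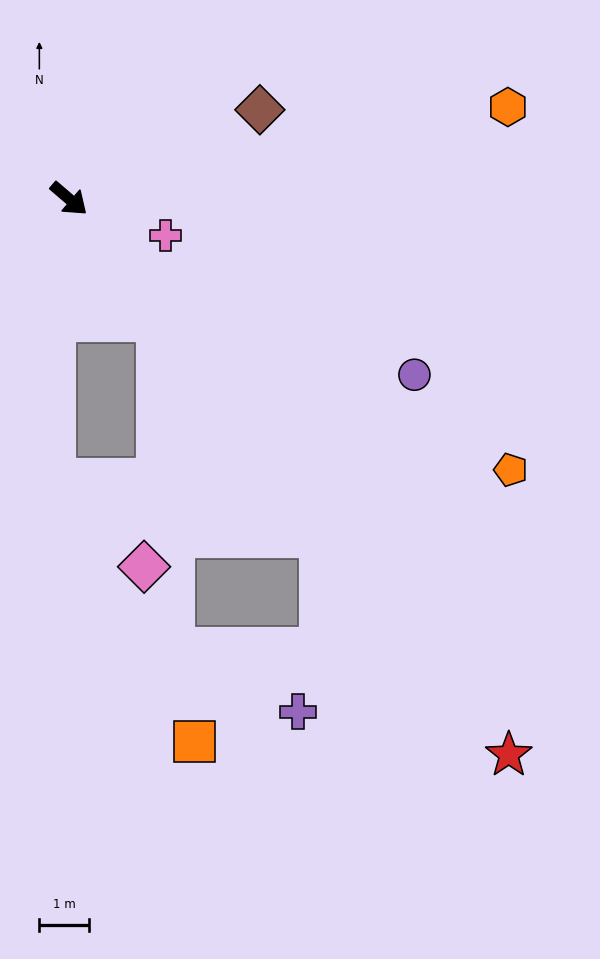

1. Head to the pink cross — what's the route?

turn left 20°, forward 2.1 m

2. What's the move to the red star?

turn right 11°, forward 14.2 m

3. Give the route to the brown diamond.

turn left 66°, forward 4.2 m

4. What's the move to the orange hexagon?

turn left 52°, forward 9.0 m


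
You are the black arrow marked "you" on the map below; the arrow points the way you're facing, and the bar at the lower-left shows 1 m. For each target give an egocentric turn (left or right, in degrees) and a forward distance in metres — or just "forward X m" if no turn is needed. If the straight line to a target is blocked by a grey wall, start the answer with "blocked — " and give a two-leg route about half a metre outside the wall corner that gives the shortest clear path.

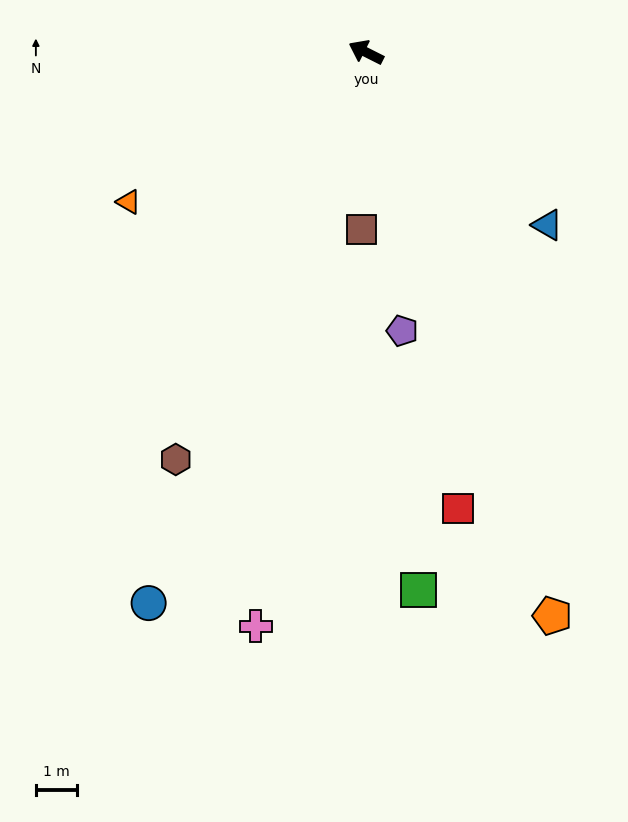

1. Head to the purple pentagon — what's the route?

turn left 124°, forward 6.8 m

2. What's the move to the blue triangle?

turn left 163°, forward 6.1 m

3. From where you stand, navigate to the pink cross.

turn left 106°, forward 14.1 m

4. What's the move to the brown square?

turn left 115°, forward 4.3 m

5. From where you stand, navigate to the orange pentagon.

turn left 135°, forward 14.4 m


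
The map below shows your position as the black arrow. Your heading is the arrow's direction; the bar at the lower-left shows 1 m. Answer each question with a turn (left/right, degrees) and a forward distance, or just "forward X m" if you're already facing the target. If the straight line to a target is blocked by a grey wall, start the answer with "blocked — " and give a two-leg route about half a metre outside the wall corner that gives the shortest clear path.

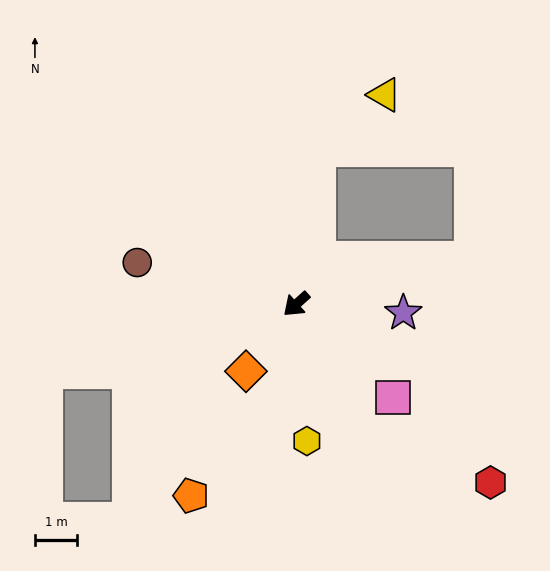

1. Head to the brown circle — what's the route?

turn right 57°, forward 3.9 m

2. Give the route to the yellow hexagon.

turn left 53°, forward 3.2 m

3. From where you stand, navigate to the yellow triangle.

blocked — turn right 140°, forward 3.7 m, then turn right 43°, forward 2.0 m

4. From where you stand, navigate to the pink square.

turn left 94°, forward 3.2 m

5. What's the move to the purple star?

turn left 133°, forward 2.5 m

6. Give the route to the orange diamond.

turn left 11°, forward 2.0 m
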